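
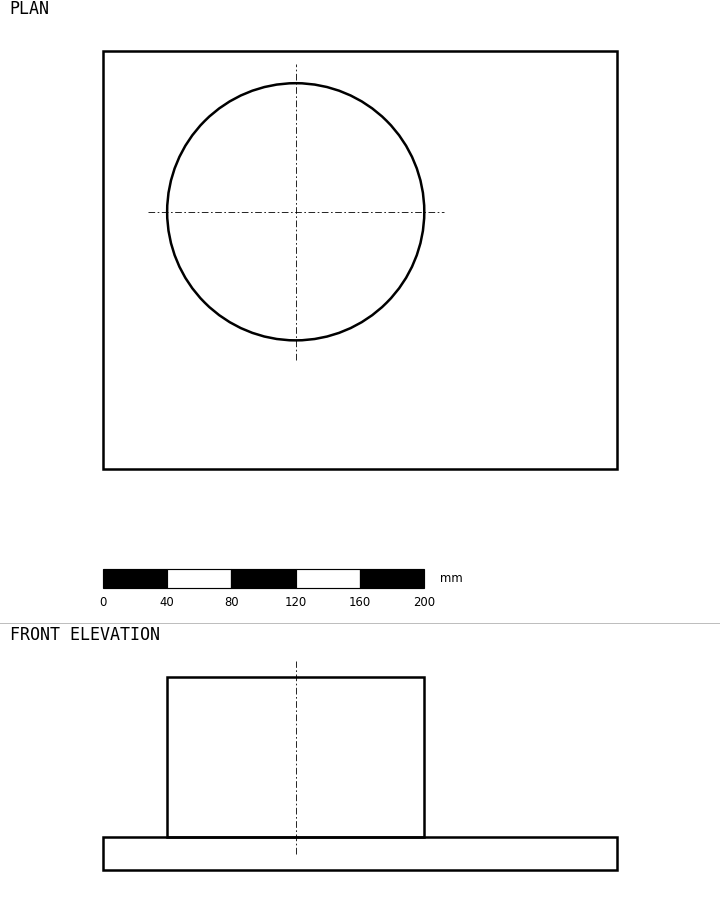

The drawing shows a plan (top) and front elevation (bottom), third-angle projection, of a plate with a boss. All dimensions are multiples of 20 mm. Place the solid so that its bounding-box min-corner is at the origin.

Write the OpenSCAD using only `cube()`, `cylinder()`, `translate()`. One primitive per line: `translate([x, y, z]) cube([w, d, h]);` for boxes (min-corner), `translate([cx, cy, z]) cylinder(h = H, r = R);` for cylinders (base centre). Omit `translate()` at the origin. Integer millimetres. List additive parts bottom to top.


cube([320, 260, 20]);
translate([120, 160, 20]) cylinder(h = 100, r = 80);


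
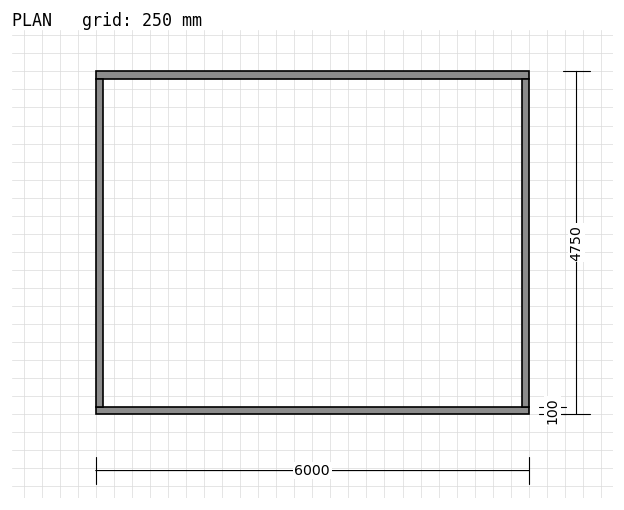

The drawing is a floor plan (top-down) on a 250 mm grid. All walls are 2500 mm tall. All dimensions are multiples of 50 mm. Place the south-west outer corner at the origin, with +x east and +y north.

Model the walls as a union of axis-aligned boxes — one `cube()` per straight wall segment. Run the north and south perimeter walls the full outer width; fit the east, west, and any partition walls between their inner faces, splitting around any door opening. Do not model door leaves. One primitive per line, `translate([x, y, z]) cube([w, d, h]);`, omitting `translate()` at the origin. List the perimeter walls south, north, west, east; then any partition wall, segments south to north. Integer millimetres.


cube([6000, 100, 2500]);
translate([0, 4650, 0]) cube([6000, 100, 2500]);
translate([0, 100, 0]) cube([100, 4550, 2500]);
translate([5900, 100, 0]) cube([100, 4550, 2500]);


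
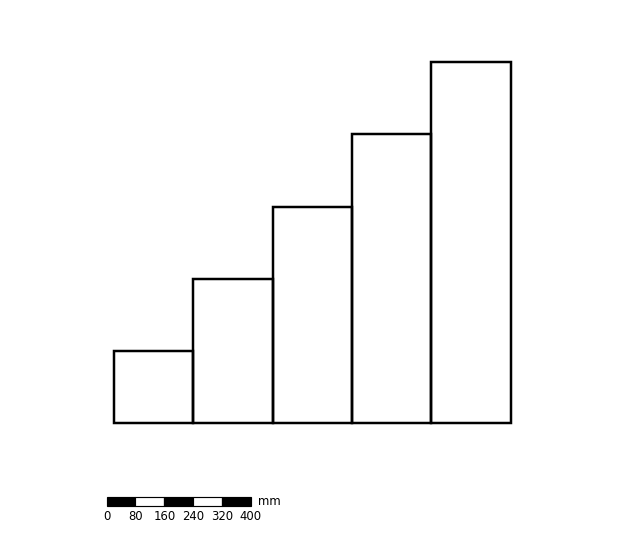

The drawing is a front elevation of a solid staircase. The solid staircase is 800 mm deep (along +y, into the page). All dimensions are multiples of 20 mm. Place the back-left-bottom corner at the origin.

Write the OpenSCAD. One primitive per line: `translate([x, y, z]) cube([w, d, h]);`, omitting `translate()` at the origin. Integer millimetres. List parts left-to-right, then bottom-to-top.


cube([220, 800, 200]);
translate([220, 0, 0]) cube([220, 800, 400]);
translate([440, 0, 0]) cube([220, 800, 600]);
translate([660, 0, 0]) cube([220, 800, 800]);
translate([880, 0, 0]) cube([220, 800, 1000]);


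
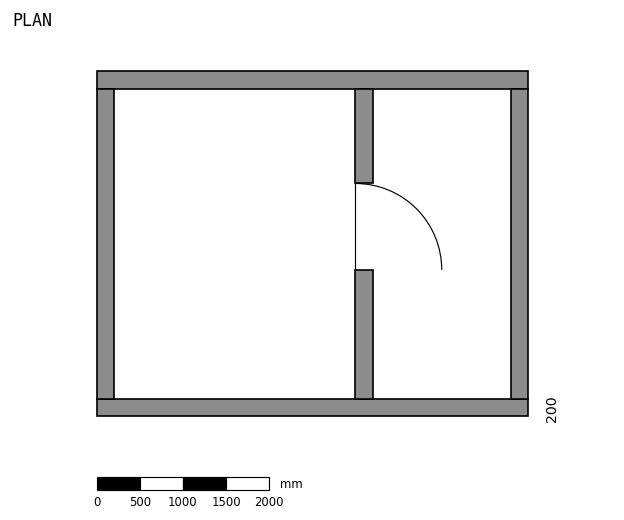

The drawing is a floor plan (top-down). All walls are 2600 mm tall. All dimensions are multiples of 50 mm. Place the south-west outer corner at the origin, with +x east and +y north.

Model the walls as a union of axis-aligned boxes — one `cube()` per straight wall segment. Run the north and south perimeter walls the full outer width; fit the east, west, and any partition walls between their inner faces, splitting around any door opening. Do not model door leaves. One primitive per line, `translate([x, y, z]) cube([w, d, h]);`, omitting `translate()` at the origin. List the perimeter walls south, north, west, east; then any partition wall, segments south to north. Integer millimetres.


cube([5000, 200, 2600]);
translate([0, 3800, 0]) cube([5000, 200, 2600]);
translate([0, 200, 0]) cube([200, 3600, 2600]);
translate([4800, 200, 0]) cube([200, 3600, 2600]);
translate([3000, 200, 0]) cube([200, 1500, 2600]);
translate([3000, 2700, 0]) cube([200, 1100, 2600]);


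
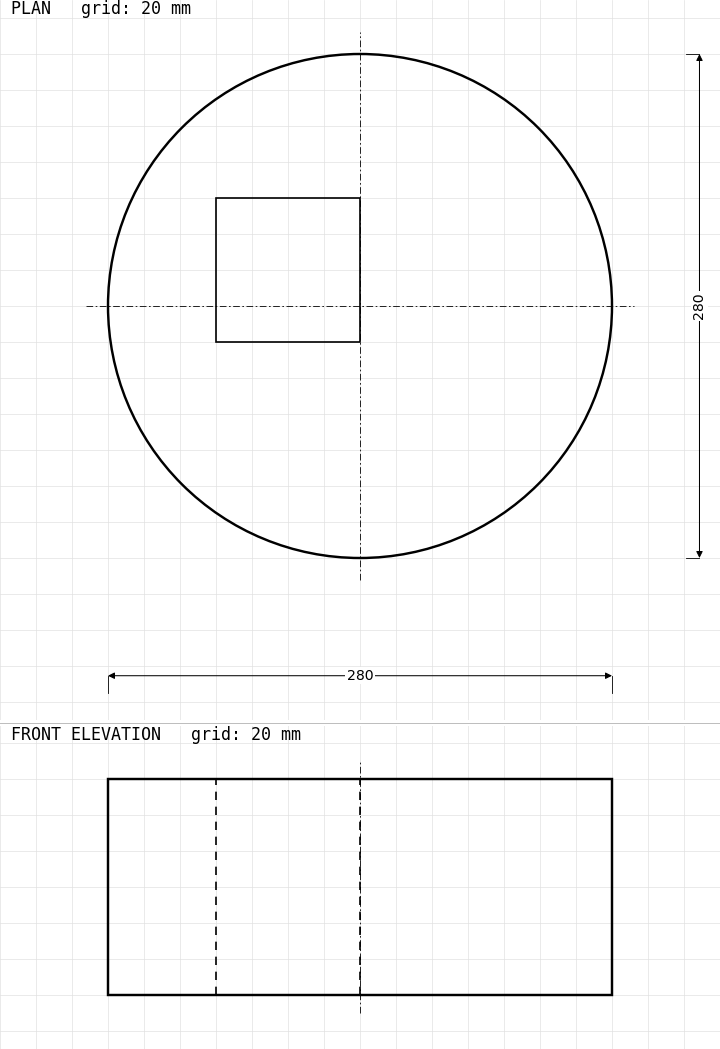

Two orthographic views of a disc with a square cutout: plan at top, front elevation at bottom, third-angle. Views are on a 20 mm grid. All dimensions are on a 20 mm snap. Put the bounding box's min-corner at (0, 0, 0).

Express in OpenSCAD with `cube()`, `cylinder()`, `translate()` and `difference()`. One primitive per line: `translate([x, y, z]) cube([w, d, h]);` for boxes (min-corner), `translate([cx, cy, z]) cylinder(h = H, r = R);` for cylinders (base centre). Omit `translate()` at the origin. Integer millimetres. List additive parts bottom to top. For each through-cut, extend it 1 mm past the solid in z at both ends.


difference() {
  translate([140, 140, 0]) cylinder(h = 120, r = 140);
  translate([60, 120, -1]) cube([80, 80, 122]);
}


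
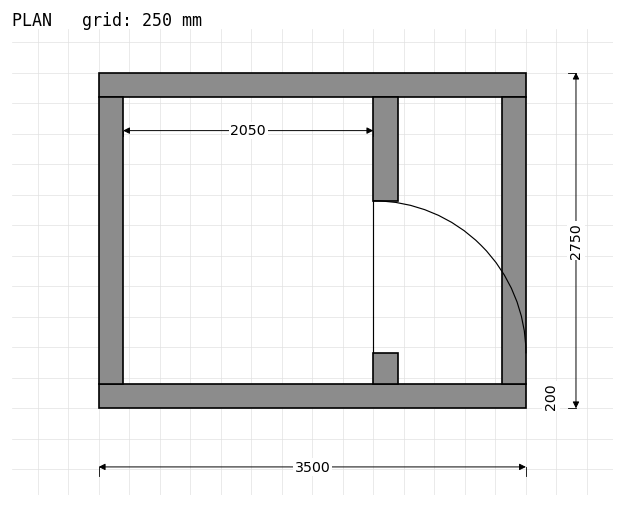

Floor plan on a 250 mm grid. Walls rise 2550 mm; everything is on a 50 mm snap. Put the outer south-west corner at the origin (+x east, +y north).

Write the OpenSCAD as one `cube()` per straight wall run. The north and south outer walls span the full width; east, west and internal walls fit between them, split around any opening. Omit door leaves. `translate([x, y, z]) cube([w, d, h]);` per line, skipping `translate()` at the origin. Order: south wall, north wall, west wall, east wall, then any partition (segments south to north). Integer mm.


cube([3500, 200, 2550]);
translate([0, 2550, 0]) cube([3500, 200, 2550]);
translate([0, 200, 0]) cube([200, 2350, 2550]);
translate([3300, 200, 0]) cube([200, 2350, 2550]);
translate([2250, 200, 0]) cube([200, 250, 2550]);
translate([2250, 1700, 0]) cube([200, 850, 2550]);


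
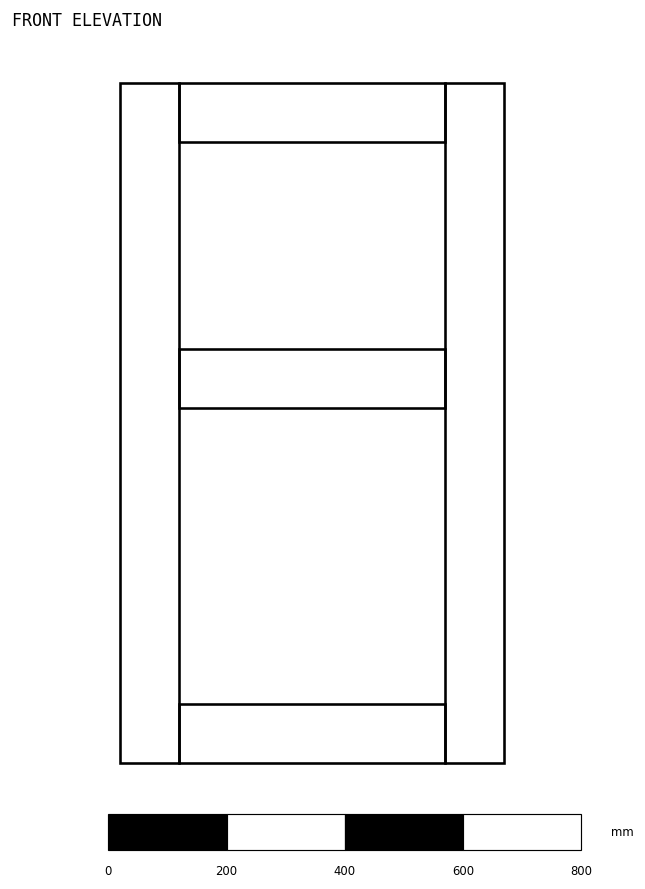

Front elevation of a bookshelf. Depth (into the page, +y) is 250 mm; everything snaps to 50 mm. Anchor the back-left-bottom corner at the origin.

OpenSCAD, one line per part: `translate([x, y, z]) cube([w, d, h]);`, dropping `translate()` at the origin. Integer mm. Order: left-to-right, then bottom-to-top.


cube([100, 250, 1150]);
translate([100, 0, 0]) cube([450, 250, 100]);
translate([100, 0, 600]) cube([450, 250, 100]);
translate([100, 0, 1050]) cube([450, 250, 100]);
translate([550, 0, 0]) cube([100, 250, 1150]);


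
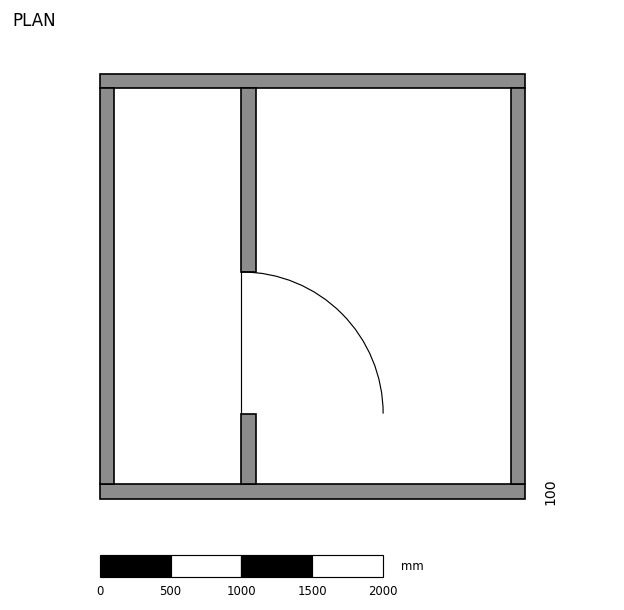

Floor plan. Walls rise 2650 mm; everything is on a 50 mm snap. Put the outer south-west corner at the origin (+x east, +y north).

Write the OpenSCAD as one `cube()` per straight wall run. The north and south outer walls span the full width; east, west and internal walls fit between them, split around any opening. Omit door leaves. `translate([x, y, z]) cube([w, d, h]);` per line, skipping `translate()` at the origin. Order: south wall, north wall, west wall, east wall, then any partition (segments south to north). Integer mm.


cube([3000, 100, 2650]);
translate([0, 2900, 0]) cube([3000, 100, 2650]);
translate([0, 100, 0]) cube([100, 2800, 2650]);
translate([2900, 100, 0]) cube([100, 2800, 2650]);
translate([1000, 100, 0]) cube([100, 500, 2650]);
translate([1000, 1600, 0]) cube([100, 1300, 2650]);


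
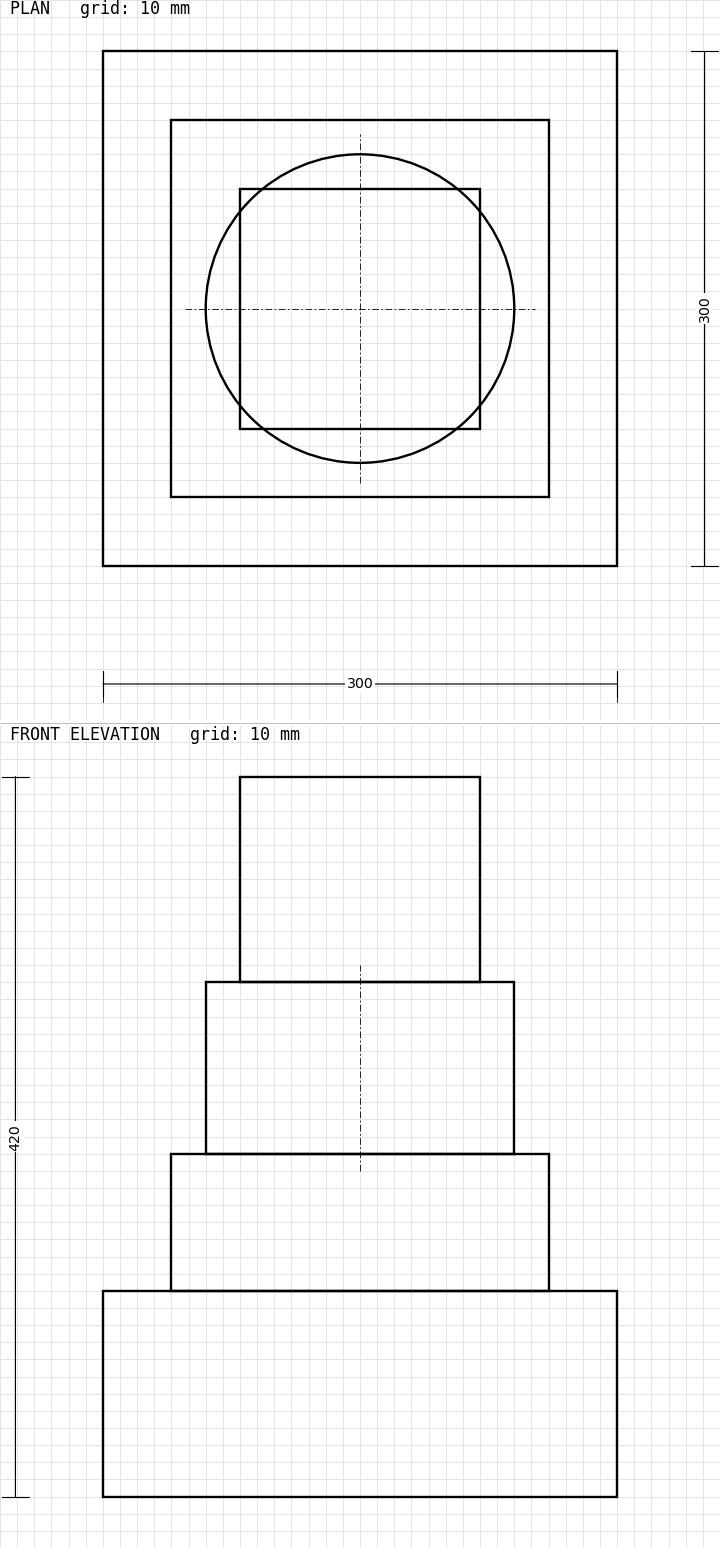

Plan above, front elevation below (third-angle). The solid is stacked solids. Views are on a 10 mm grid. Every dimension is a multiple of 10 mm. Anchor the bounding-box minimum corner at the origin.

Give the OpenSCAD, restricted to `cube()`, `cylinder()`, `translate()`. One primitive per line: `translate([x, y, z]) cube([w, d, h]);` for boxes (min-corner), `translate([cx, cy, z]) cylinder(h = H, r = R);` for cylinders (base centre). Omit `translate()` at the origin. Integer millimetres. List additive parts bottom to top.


cube([300, 300, 120]);
translate([40, 40, 120]) cube([220, 220, 80]);
translate([150, 150, 200]) cylinder(h = 100, r = 90);
translate([80, 80, 300]) cube([140, 140, 120]);


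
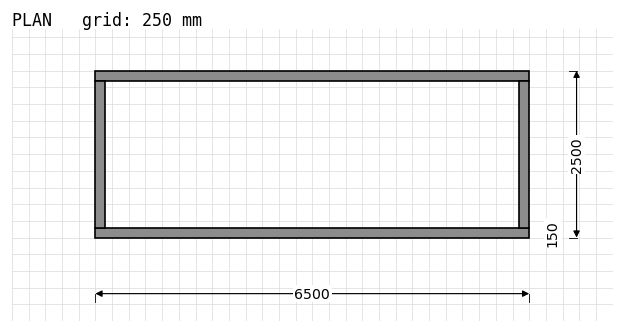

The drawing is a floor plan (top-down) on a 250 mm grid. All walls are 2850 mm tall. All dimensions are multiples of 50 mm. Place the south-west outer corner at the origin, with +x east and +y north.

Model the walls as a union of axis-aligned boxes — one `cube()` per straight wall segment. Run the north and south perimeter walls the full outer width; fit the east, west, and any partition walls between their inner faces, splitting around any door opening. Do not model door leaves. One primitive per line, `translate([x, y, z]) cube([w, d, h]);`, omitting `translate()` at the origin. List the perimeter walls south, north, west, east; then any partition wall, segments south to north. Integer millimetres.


cube([6500, 150, 2850]);
translate([0, 2350, 0]) cube([6500, 150, 2850]);
translate([0, 150, 0]) cube([150, 2200, 2850]);
translate([6350, 150, 0]) cube([150, 2200, 2850]);


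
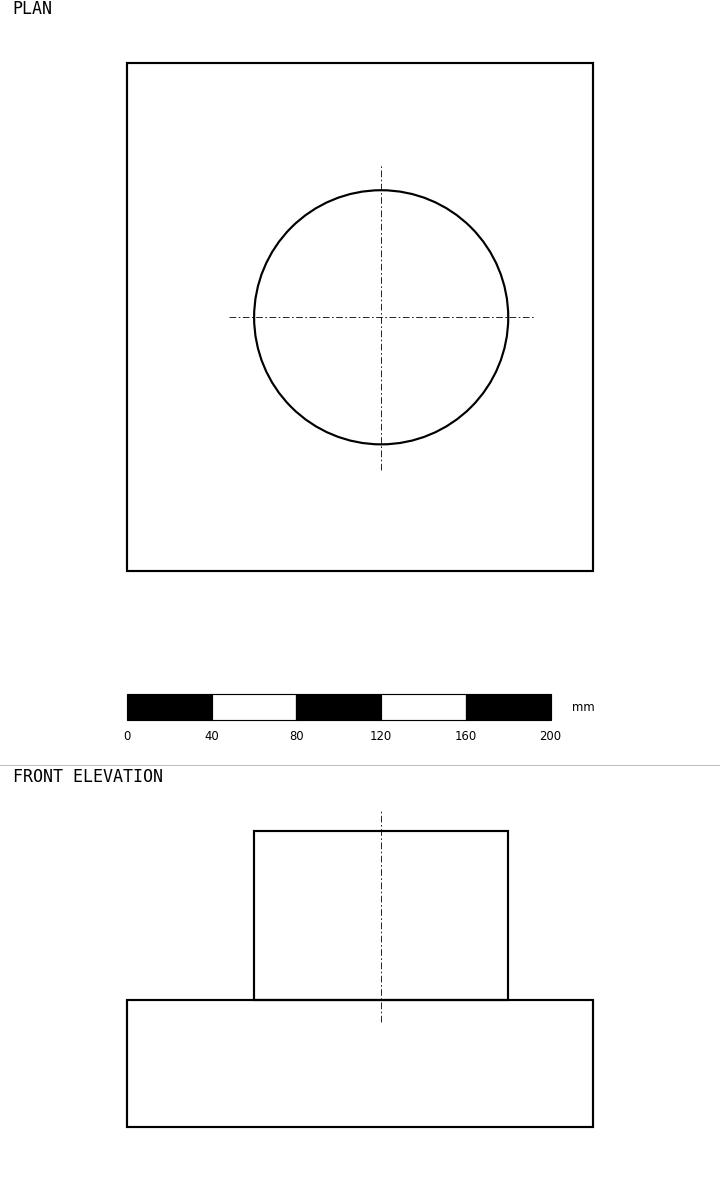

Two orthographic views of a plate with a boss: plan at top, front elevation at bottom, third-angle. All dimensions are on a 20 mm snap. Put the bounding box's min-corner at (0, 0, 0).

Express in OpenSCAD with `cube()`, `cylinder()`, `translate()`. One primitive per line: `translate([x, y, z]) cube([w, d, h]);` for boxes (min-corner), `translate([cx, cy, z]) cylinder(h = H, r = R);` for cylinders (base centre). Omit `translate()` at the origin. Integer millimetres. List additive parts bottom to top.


cube([220, 240, 60]);
translate([120, 120, 60]) cylinder(h = 80, r = 60);


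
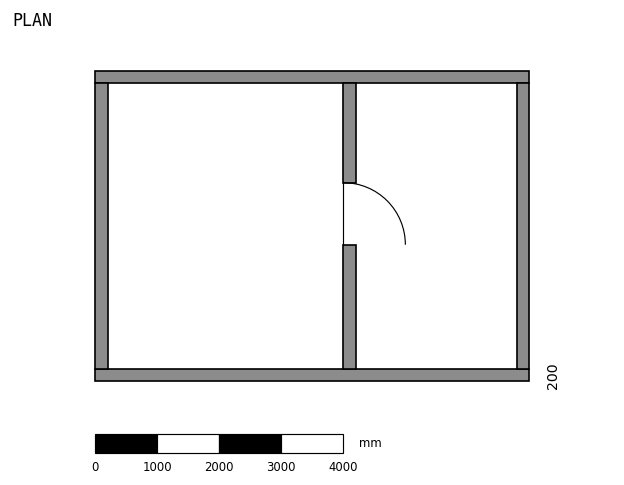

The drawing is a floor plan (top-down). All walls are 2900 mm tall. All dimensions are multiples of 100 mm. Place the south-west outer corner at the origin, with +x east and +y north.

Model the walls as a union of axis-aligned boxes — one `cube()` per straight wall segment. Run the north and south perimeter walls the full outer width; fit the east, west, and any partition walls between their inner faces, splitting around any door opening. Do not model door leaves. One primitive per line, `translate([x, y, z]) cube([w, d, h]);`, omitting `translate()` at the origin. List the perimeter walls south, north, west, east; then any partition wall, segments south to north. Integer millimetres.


cube([7000, 200, 2900]);
translate([0, 4800, 0]) cube([7000, 200, 2900]);
translate([0, 200, 0]) cube([200, 4600, 2900]);
translate([6800, 200, 0]) cube([200, 4600, 2900]);
translate([4000, 200, 0]) cube([200, 2000, 2900]);
translate([4000, 3200, 0]) cube([200, 1600, 2900]);


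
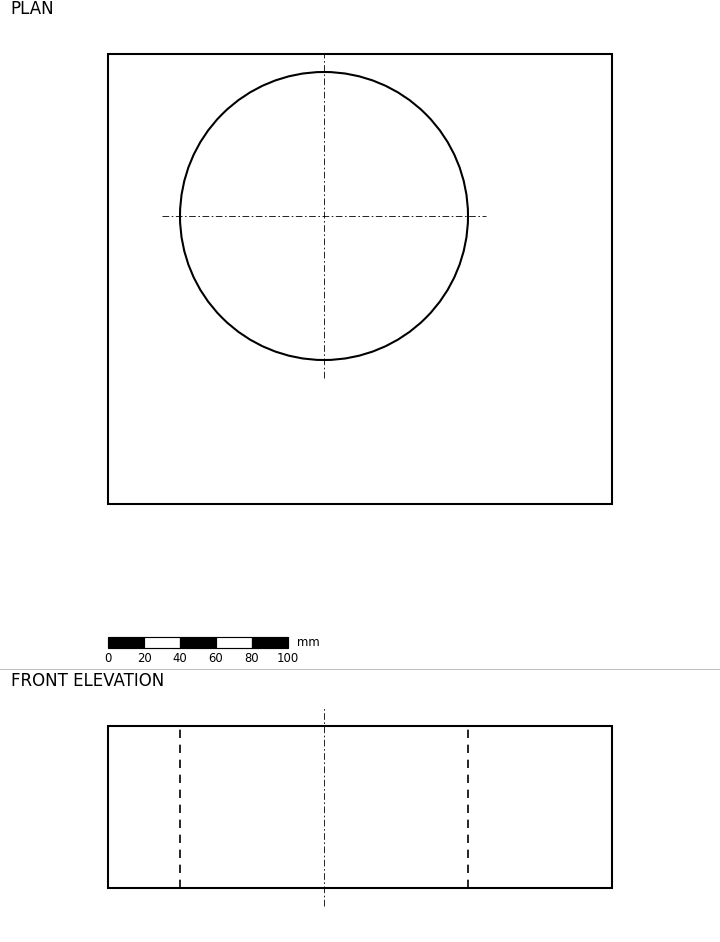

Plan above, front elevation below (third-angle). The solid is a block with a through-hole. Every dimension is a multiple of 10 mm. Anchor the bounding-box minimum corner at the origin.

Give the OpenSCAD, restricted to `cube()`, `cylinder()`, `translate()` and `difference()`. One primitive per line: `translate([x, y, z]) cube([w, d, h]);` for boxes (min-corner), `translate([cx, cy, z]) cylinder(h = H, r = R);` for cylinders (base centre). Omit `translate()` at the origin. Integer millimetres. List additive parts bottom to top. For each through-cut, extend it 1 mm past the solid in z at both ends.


difference() {
  cube([280, 250, 90]);
  translate([120, 160, -1]) cylinder(h = 92, r = 80);
}


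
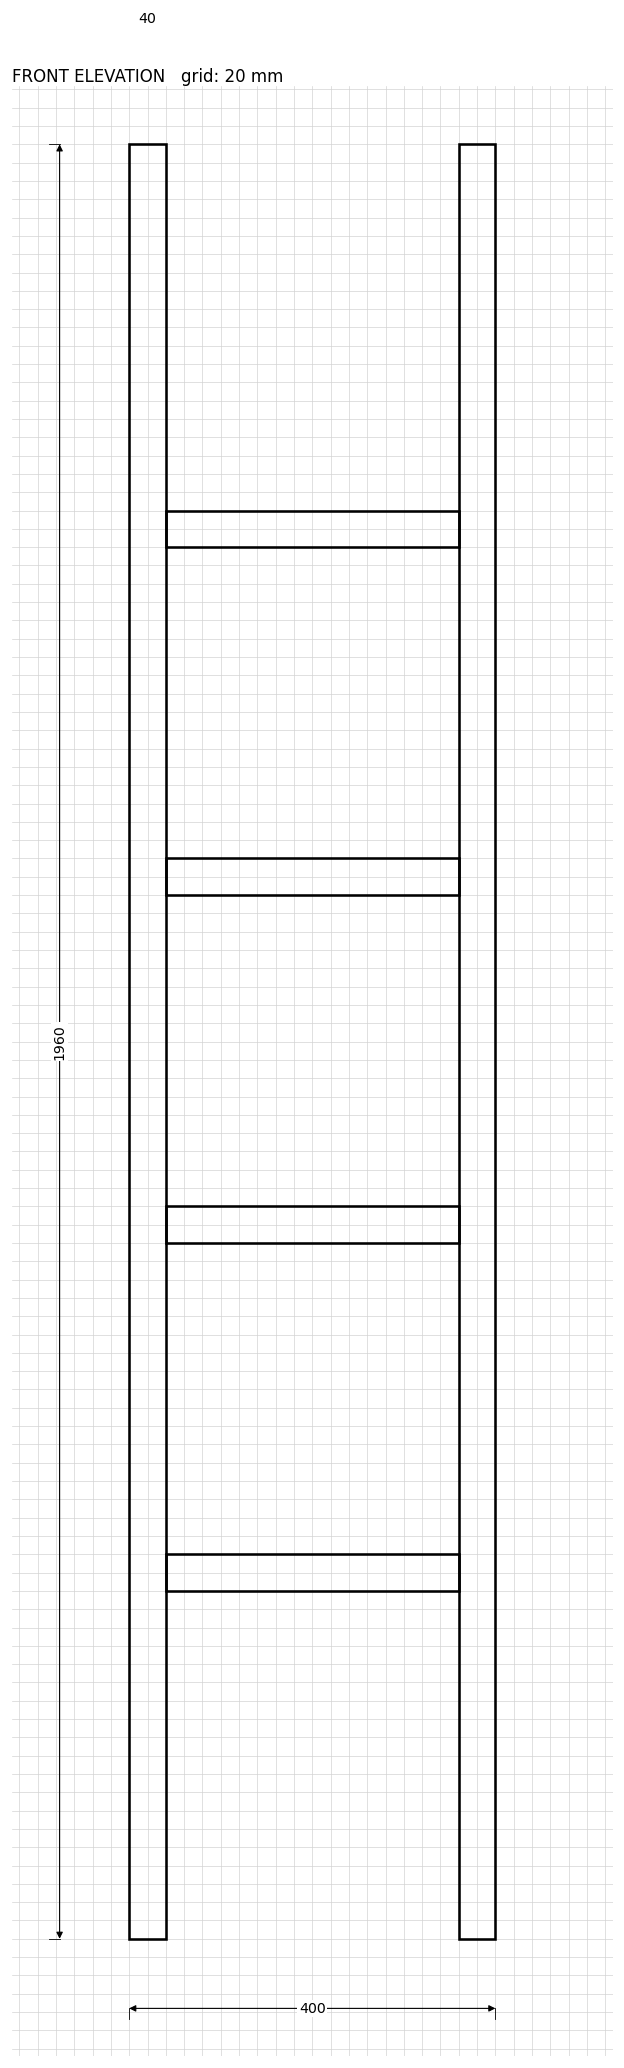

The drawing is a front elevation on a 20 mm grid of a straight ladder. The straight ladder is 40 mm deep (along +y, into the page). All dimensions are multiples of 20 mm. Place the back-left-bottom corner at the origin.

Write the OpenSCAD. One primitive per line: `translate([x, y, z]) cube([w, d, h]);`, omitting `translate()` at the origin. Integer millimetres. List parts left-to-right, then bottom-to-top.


cube([40, 40, 1960]);
translate([40, 0, 380]) cube([320, 40, 40]);
translate([40, 0, 760]) cube([320, 40, 40]);
translate([40, 0, 1140]) cube([320, 40, 40]);
translate([40, 0, 1520]) cube([320, 40, 40]);
translate([360, 0, 0]) cube([40, 40, 1960]);


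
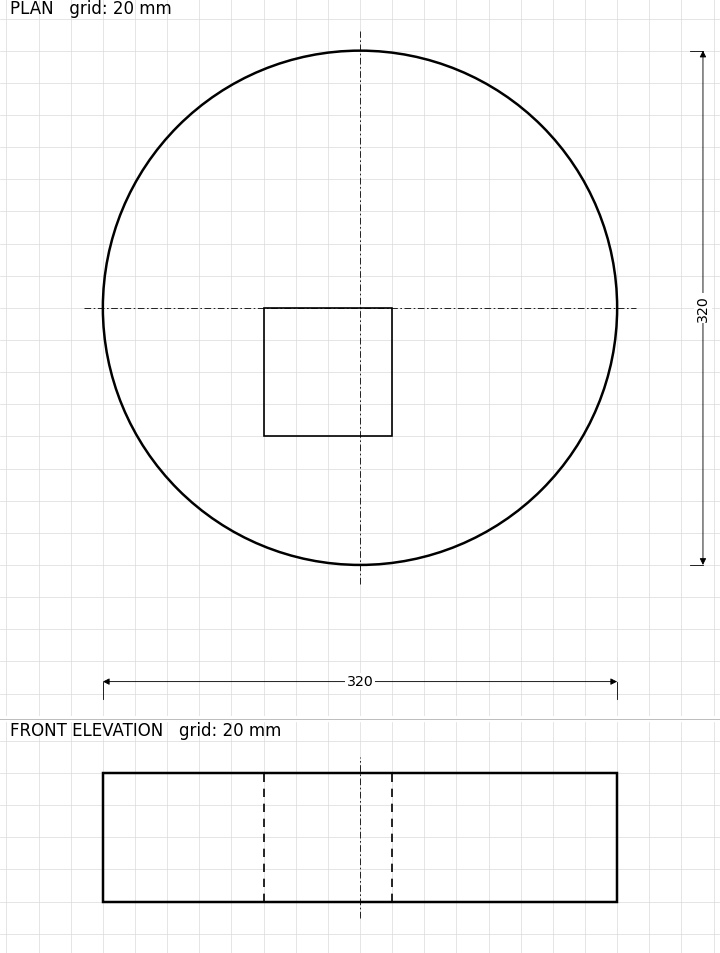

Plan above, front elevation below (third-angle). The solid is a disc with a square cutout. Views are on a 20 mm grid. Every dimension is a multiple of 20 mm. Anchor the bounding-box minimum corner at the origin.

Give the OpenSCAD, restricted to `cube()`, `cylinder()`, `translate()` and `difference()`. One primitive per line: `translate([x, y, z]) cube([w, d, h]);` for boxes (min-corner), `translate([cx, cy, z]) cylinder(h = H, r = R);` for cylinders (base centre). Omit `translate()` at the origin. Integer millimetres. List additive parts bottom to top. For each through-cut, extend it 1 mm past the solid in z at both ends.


difference() {
  translate([160, 160, 0]) cylinder(h = 80, r = 160);
  translate([100, 80, -1]) cube([80, 80, 82]);
}


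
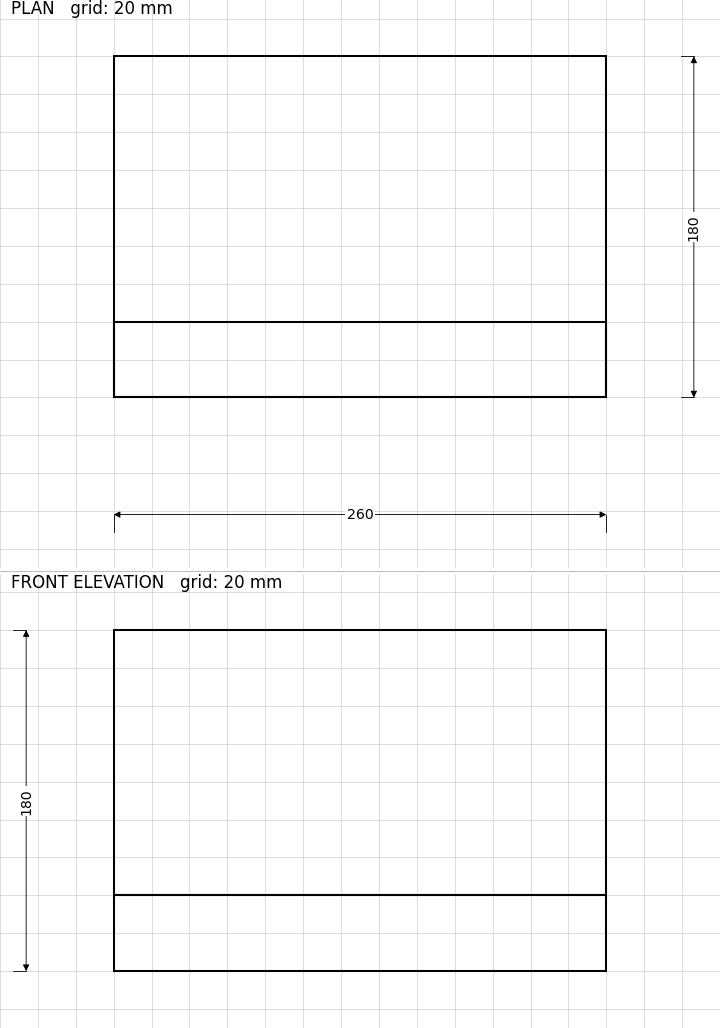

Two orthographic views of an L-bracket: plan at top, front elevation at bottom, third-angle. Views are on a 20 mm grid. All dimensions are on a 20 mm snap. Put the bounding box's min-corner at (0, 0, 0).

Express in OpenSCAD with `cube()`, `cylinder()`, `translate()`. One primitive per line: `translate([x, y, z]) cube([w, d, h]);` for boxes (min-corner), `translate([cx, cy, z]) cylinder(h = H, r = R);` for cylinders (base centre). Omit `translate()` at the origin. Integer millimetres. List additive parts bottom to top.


cube([260, 180, 40]);
translate([0, 0, 40]) cube([260, 40, 140]);


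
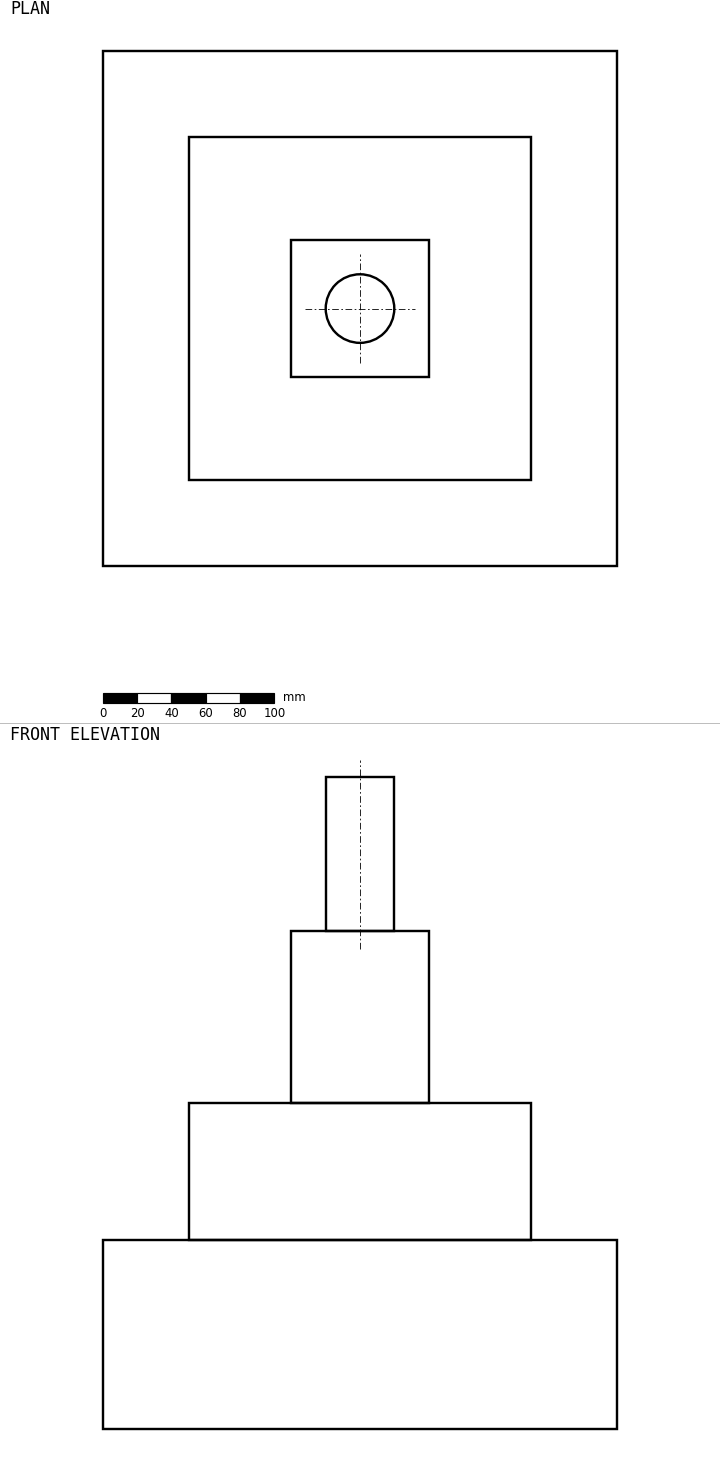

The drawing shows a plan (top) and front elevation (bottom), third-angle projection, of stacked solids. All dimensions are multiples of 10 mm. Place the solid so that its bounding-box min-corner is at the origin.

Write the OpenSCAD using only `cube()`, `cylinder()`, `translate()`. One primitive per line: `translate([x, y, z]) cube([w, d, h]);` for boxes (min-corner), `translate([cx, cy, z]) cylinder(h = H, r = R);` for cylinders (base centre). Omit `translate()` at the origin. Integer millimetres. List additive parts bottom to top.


cube([300, 300, 110]);
translate([50, 50, 110]) cube([200, 200, 80]);
translate([110, 110, 190]) cube([80, 80, 100]);
translate([150, 150, 290]) cylinder(h = 90, r = 20);


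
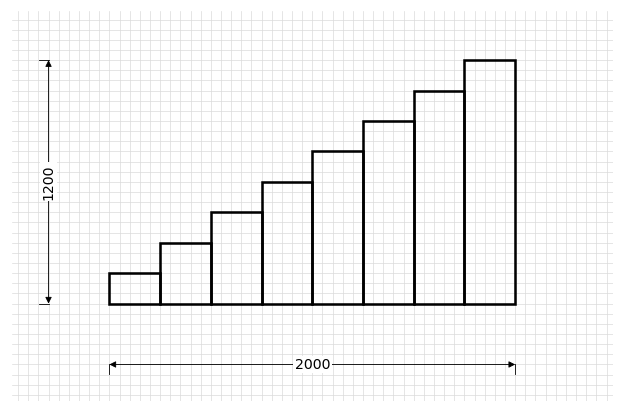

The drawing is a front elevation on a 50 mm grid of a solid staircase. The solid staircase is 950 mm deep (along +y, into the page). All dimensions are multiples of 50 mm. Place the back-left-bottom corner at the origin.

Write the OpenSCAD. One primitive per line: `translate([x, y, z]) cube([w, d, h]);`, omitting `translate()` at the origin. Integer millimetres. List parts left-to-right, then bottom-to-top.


cube([250, 950, 150]);
translate([250, 0, 0]) cube([250, 950, 300]);
translate([500, 0, 0]) cube([250, 950, 450]);
translate([750, 0, 0]) cube([250, 950, 600]);
translate([1000, 0, 0]) cube([250, 950, 750]);
translate([1250, 0, 0]) cube([250, 950, 900]);
translate([1500, 0, 0]) cube([250, 950, 1050]);
translate([1750, 0, 0]) cube([250, 950, 1200]);


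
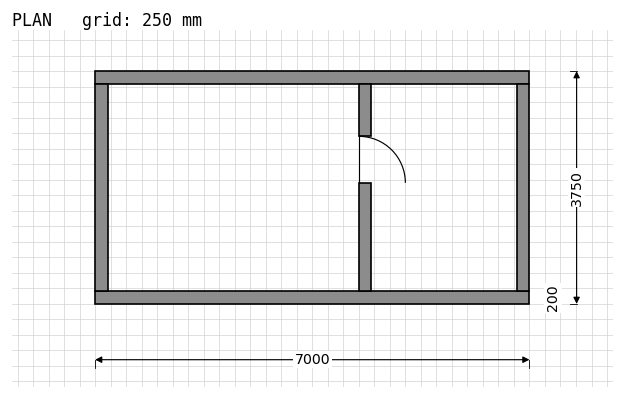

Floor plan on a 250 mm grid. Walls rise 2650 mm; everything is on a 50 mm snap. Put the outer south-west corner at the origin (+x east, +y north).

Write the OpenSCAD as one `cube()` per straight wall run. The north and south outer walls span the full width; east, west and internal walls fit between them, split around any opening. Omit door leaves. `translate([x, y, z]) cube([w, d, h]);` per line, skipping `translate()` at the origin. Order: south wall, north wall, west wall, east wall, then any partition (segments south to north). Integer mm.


cube([7000, 200, 2650]);
translate([0, 3550, 0]) cube([7000, 200, 2650]);
translate([0, 200, 0]) cube([200, 3350, 2650]);
translate([6800, 200, 0]) cube([200, 3350, 2650]);
translate([4250, 200, 0]) cube([200, 1750, 2650]);
translate([4250, 2700, 0]) cube([200, 850, 2650]);


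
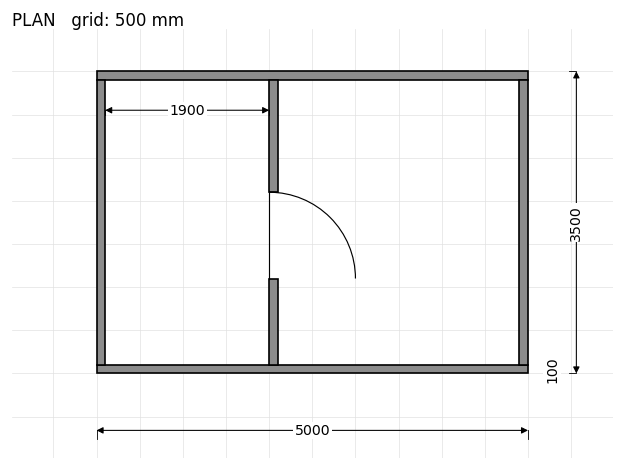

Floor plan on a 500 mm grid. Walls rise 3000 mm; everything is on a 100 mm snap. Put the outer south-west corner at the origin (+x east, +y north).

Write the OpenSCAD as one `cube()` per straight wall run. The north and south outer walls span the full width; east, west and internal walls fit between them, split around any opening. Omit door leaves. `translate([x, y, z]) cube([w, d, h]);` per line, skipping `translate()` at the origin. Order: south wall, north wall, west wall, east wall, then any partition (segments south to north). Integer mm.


cube([5000, 100, 3000]);
translate([0, 3400, 0]) cube([5000, 100, 3000]);
translate([0, 100, 0]) cube([100, 3300, 3000]);
translate([4900, 100, 0]) cube([100, 3300, 3000]);
translate([2000, 100, 0]) cube([100, 1000, 3000]);
translate([2000, 2100, 0]) cube([100, 1300, 3000]);


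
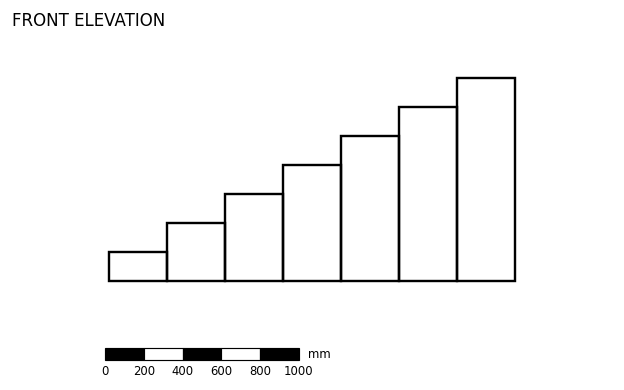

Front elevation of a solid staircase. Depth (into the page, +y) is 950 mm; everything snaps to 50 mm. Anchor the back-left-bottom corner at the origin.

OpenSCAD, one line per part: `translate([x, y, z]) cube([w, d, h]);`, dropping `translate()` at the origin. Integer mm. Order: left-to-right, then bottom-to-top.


cube([300, 950, 150]);
translate([300, 0, 0]) cube([300, 950, 300]);
translate([600, 0, 0]) cube([300, 950, 450]);
translate([900, 0, 0]) cube([300, 950, 600]);
translate([1200, 0, 0]) cube([300, 950, 750]);
translate([1500, 0, 0]) cube([300, 950, 900]);
translate([1800, 0, 0]) cube([300, 950, 1050]);


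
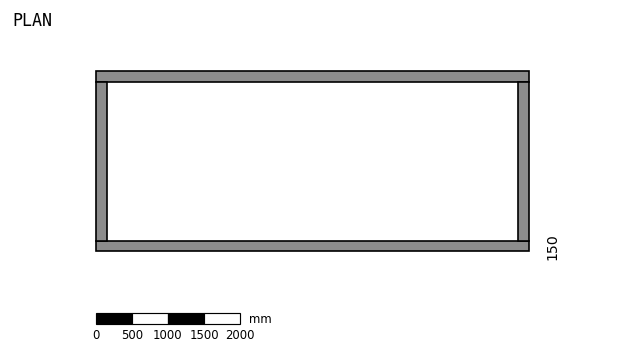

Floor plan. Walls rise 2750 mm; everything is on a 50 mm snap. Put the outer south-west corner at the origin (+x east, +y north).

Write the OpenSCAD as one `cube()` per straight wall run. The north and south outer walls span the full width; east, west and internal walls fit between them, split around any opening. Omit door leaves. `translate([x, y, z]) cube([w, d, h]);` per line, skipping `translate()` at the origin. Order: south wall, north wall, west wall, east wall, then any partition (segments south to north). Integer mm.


cube([6000, 150, 2750]);
translate([0, 2350, 0]) cube([6000, 150, 2750]);
translate([0, 150, 0]) cube([150, 2200, 2750]);
translate([5850, 150, 0]) cube([150, 2200, 2750]);


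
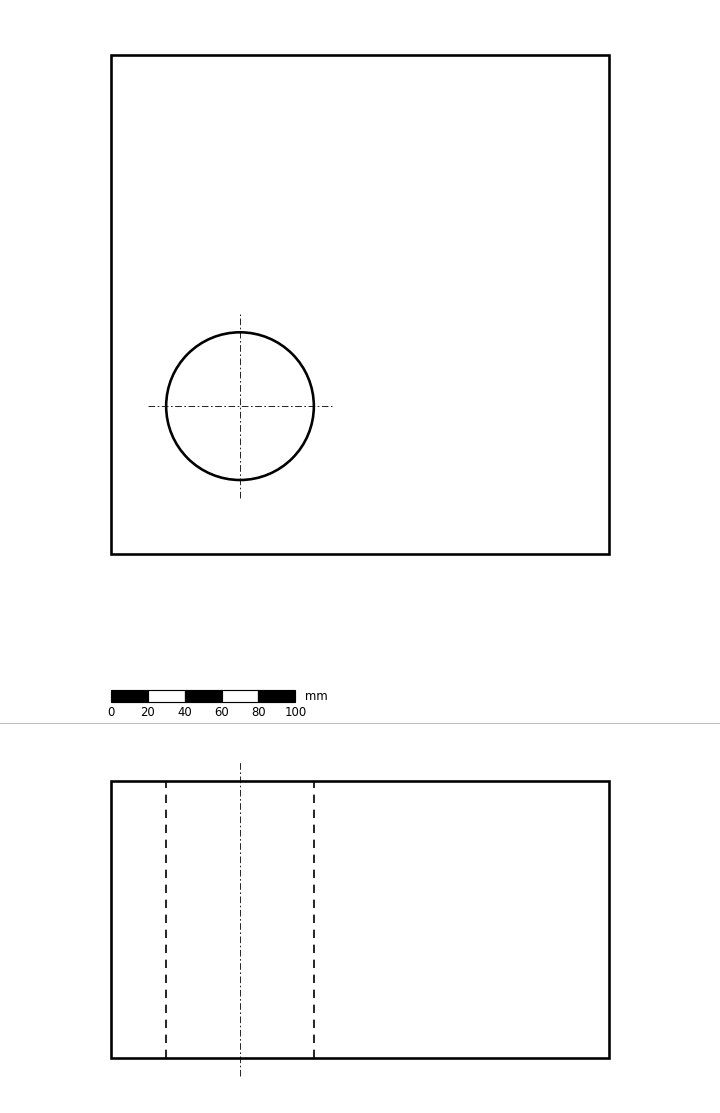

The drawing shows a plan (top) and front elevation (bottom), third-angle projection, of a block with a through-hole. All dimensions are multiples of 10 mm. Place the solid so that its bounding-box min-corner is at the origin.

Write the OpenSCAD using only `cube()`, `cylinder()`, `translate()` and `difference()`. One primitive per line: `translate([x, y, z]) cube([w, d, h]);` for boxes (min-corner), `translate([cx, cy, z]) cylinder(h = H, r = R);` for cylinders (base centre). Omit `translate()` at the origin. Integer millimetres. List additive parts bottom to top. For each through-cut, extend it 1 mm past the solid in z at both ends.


difference() {
  cube([270, 270, 150]);
  translate([70, 80, -1]) cylinder(h = 152, r = 40);
}


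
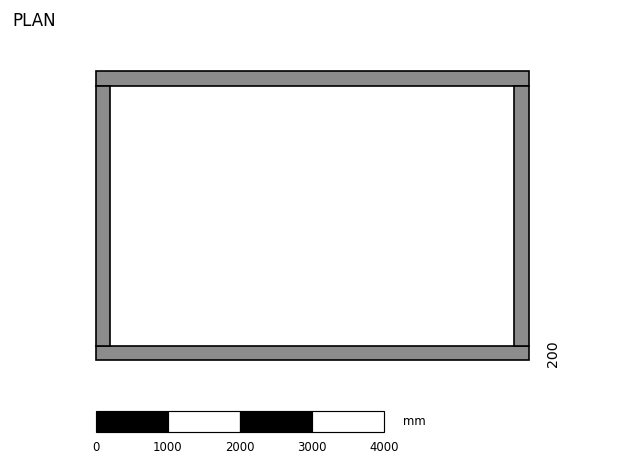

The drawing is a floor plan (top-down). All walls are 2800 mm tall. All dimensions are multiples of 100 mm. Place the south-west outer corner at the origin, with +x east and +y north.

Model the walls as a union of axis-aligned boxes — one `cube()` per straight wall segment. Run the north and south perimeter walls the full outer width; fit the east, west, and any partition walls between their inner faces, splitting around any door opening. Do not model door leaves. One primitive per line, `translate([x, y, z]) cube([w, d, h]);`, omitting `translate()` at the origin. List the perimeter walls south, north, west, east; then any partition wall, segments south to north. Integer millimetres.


cube([6000, 200, 2800]);
translate([0, 3800, 0]) cube([6000, 200, 2800]);
translate([0, 200, 0]) cube([200, 3600, 2800]);
translate([5800, 200, 0]) cube([200, 3600, 2800]);


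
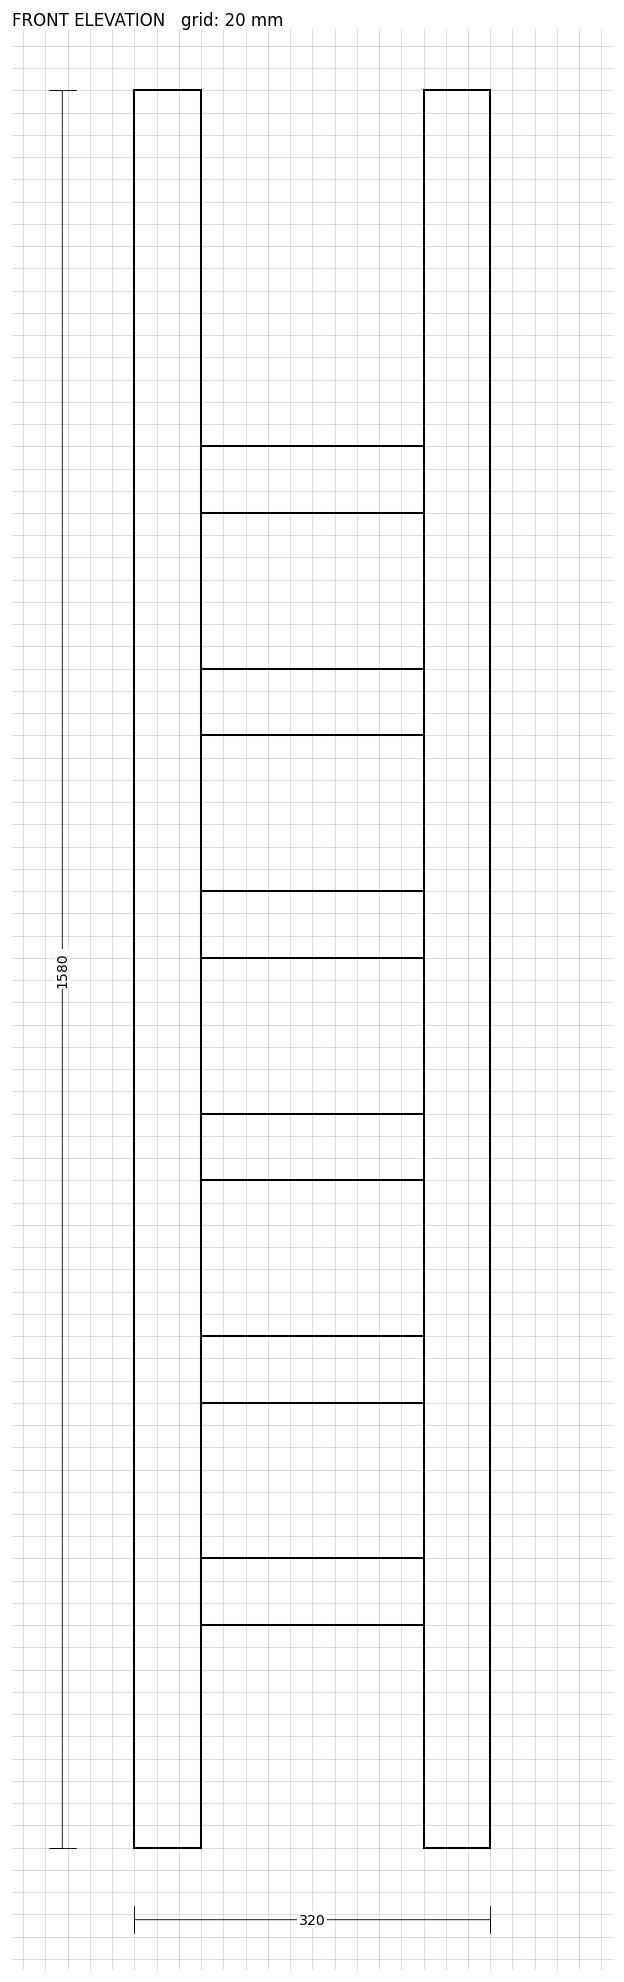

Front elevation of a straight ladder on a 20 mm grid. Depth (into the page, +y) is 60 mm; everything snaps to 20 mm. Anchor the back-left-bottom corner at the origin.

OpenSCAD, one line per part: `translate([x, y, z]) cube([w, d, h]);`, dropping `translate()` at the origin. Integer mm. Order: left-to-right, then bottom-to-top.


cube([60, 60, 1580]);
translate([60, 0, 200]) cube([200, 60, 60]);
translate([60, 0, 400]) cube([200, 60, 60]);
translate([60, 0, 600]) cube([200, 60, 60]);
translate([60, 0, 800]) cube([200, 60, 60]);
translate([60, 0, 1000]) cube([200, 60, 60]);
translate([60, 0, 1200]) cube([200, 60, 60]);
translate([260, 0, 0]) cube([60, 60, 1580]);


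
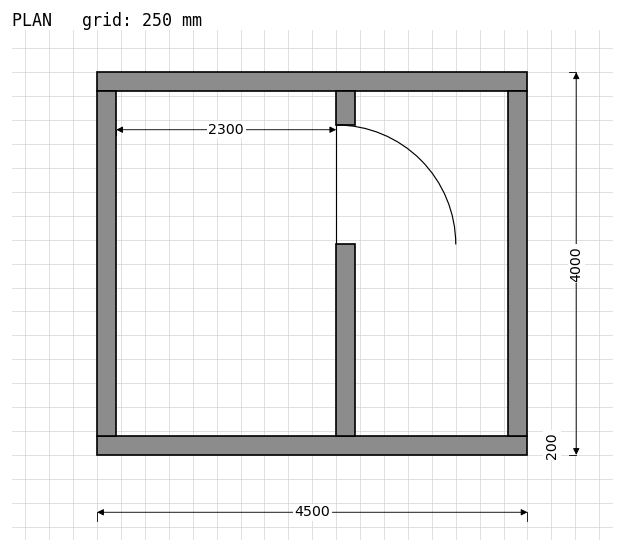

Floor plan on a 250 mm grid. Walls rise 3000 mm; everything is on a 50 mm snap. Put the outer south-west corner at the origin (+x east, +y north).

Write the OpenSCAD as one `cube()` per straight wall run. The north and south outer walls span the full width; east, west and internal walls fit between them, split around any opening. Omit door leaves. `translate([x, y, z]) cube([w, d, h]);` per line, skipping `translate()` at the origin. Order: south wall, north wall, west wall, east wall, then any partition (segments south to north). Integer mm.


cube([4500, 200, 3000]);
translate([0, 3800, 0]) cube([4500, 200, 3000]);
translate([0, 200, 0]) cube([200, 3600, 3000]);
translate([4300, 200, 0]) cube([200, 3600, 3000]);
translate([2500, 200, 0]) cube([200, 2000, 3000]);
translate([2500, 3450, 0]) cube([200, 350, 3000]);


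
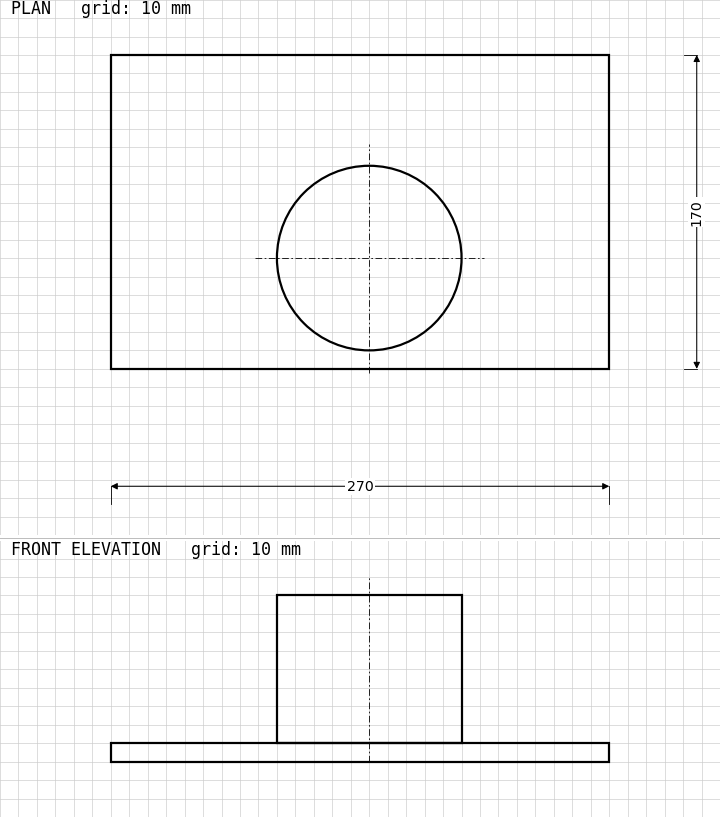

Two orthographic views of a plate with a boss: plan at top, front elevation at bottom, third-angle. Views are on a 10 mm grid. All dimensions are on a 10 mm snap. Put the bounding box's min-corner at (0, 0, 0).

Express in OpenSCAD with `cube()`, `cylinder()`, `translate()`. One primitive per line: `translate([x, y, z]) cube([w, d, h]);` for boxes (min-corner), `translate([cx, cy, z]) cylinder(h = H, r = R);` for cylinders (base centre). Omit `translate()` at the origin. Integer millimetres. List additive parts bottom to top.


cube([270, 170, 10]);
translate([140, 60, 10]) cylinder(h = 80, r = 50);


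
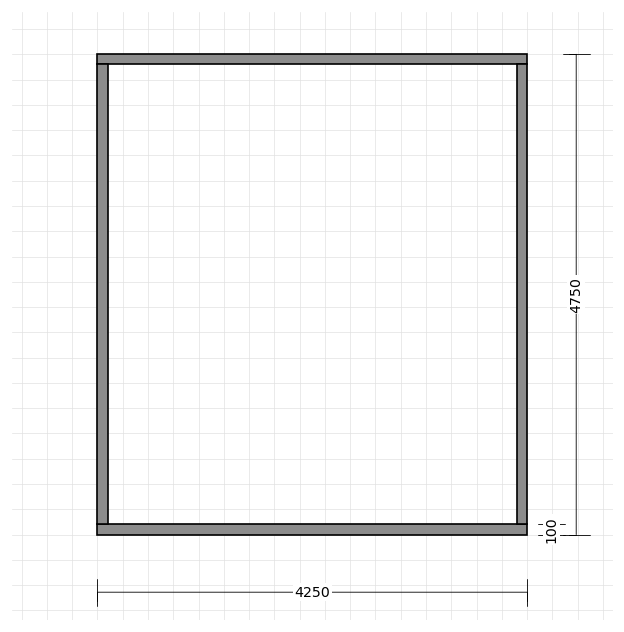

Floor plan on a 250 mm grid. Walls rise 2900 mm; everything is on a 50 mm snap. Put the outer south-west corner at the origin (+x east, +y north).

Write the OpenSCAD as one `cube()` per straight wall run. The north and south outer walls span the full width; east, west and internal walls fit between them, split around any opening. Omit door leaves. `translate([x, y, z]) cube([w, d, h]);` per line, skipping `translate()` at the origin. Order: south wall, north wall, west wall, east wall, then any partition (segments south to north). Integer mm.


cube([4250, 100, 2900]);
translate([0, 4650, 0]) cube([4250, 100, 2900]);
translate([0, 100, 0]) cube([100, 4550, 2900]);
translate([4150, 100, 0]) cube([100, 4550, 2900]);


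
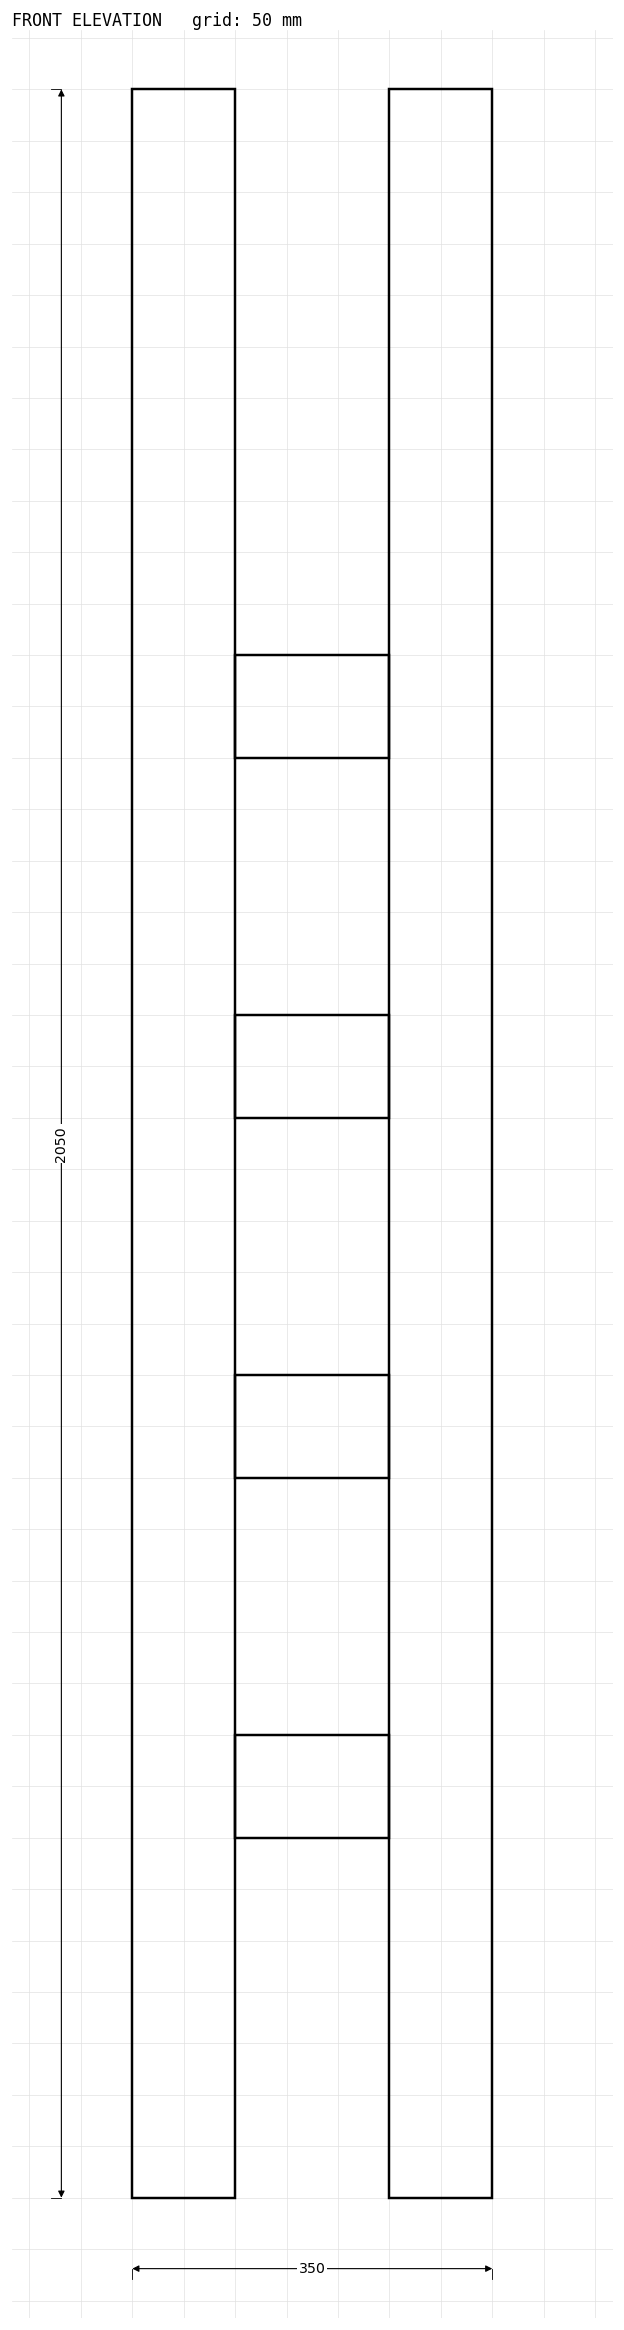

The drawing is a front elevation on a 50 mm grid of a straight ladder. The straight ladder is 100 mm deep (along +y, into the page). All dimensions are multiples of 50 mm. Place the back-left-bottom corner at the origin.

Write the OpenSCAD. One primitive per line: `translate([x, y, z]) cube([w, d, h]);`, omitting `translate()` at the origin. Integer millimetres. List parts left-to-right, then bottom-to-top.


cube([100, 100, 2050]);
translate([100, 0, 350]) cube([150, 100, 100]);
translate([100, 0, 700]) cube([150, 100, 100]);
translate([100, 0, 1050]) cube([150, 100, 100]);
translate([100, 0, 1400]) cube([150, 100, 100]);
translate([250, 0, 0]) cube([100, 100, 2050]);


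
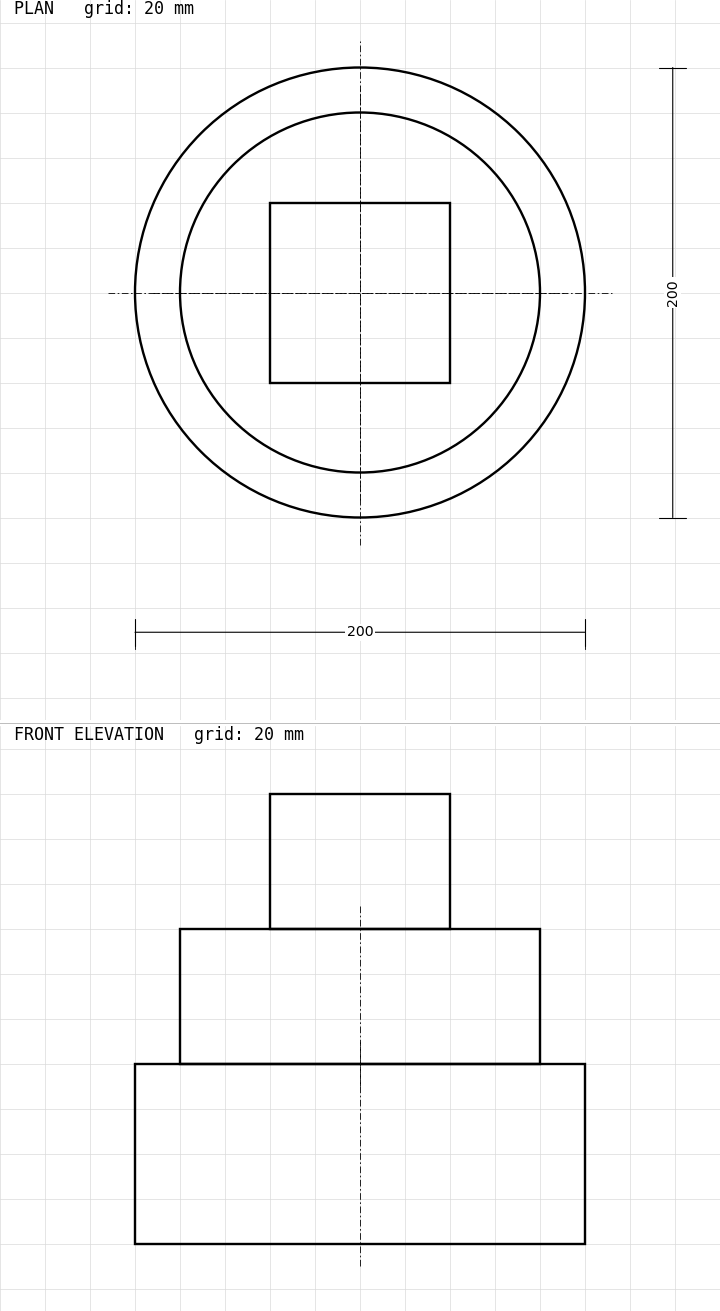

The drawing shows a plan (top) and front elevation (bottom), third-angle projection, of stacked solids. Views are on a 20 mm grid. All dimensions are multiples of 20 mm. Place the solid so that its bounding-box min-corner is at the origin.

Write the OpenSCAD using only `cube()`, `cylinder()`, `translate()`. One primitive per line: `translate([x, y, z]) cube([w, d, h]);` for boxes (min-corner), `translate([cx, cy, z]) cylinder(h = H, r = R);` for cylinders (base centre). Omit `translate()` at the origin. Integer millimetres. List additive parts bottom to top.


translate([100, 100, 0]) cylinder(h = 80, r = 100);
translate([100, 100, 80]) cylinder(h = 60, r = 80);
translate([60, 60, 140]) cube([80, 80, 60]);


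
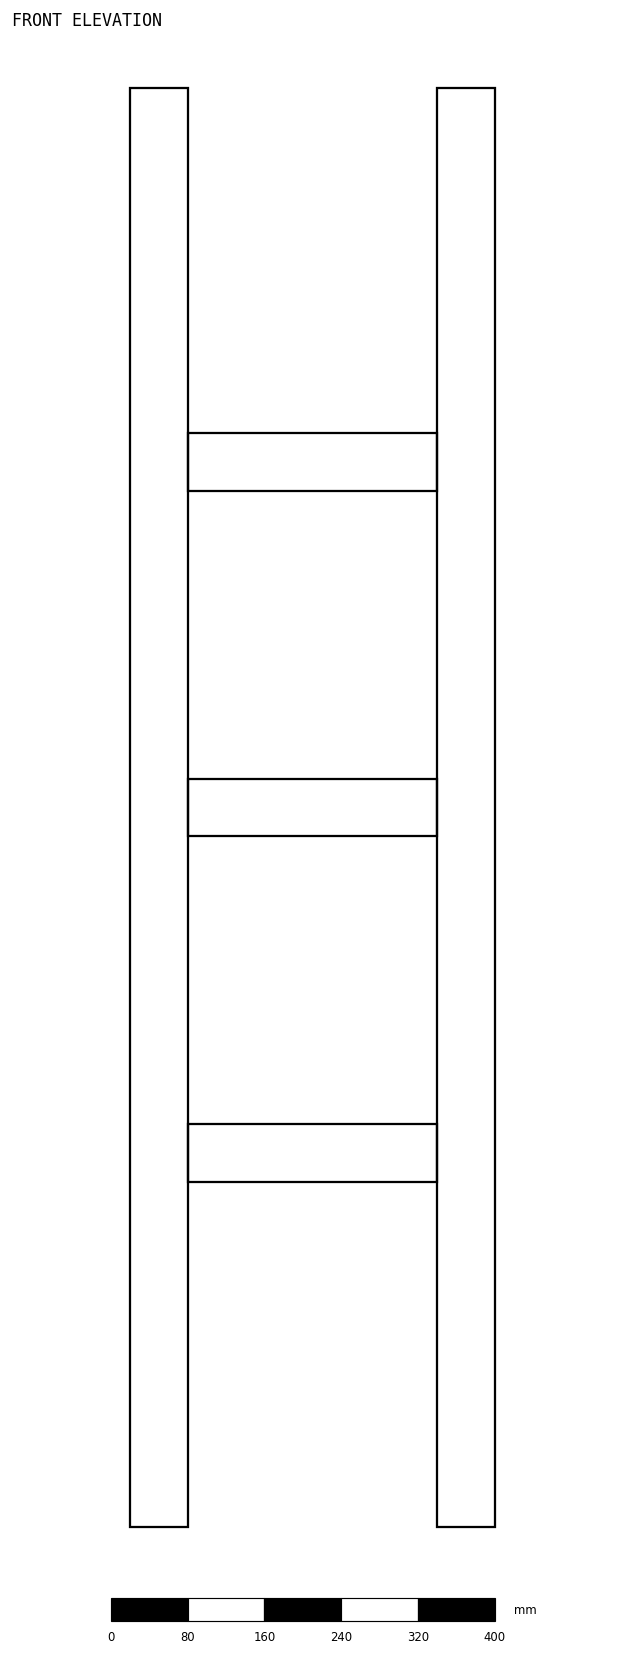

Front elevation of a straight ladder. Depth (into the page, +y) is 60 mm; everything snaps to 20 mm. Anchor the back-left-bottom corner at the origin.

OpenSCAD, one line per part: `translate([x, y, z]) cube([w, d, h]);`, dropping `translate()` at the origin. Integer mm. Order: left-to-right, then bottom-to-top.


cube([60, 60, 1500]);
translate([60, 0, 360]) cube([260, 60, 60]);
translate([60, 0, 720]) cube([260, 60, 60]);
translate([60, 0, 1080]) cube([260, 60, 60]);
translate([320, 0, 0]) cube([60, 60, 1500]);


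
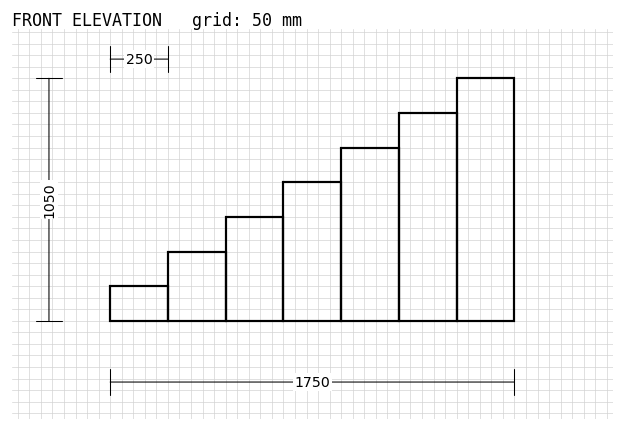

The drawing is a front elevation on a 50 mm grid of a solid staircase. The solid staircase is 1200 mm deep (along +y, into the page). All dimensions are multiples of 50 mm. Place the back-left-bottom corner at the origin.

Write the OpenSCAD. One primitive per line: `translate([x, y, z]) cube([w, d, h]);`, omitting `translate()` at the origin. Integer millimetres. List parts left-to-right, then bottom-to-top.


cube([250, 1200, 150]);
translate([250, 0, 0]) cube([250, 1200, 300]);
translate([500, 0, 0]) cube([250, 1200, 450]);
translate([750, 0, 0]) cube([250, 1200, 600]);
translate([1000, 0, 0]) cube([250, 1200, 750]);
translate([1250, 0, 0]) cube([250, 1200, 900]);
translate([1500, 0, 0]) cube([250, 1200, 1050]);


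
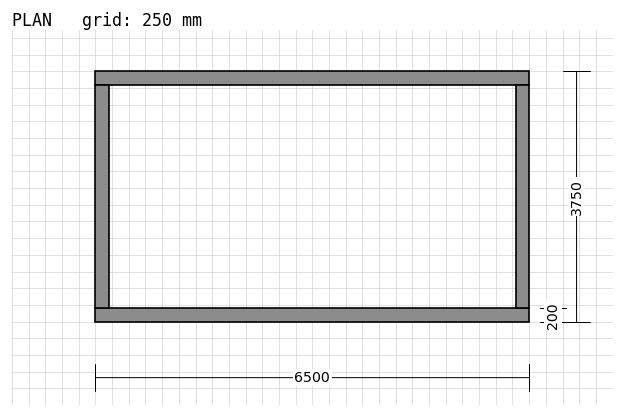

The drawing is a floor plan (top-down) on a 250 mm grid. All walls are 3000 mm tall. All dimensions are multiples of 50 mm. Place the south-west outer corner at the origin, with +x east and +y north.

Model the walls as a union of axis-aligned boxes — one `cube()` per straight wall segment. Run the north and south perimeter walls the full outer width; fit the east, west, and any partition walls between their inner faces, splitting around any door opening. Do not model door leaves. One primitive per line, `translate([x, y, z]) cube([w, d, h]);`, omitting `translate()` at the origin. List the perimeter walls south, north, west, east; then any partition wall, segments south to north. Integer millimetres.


cube([6500, 200, 3000]);
translate([0, 3550, 0]) cube([6500, 200, 3000]);
translate([0, 200, 0]) cube([200, 3350, 3000]);
translate([6300, 200, 0]) cube([200, 3350, 3000]);


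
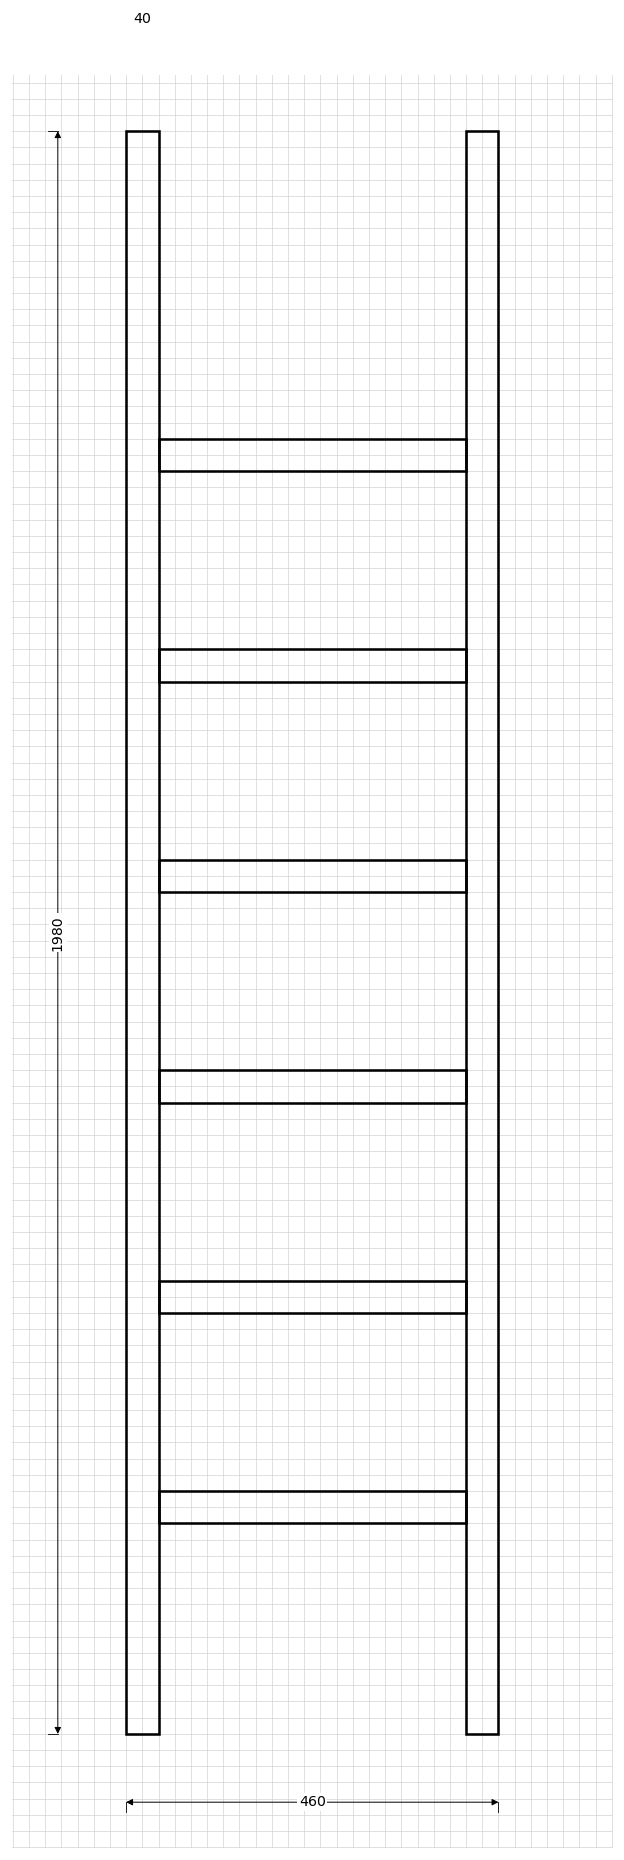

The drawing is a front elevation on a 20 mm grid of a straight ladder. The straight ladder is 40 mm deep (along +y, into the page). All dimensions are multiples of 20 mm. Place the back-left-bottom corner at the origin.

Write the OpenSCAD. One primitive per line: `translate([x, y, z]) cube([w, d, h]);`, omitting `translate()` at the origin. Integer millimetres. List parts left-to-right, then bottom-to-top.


cube([40, 40, 1980]);
translate([40, 0, 260]) cube([380, 40, 40]);
translate([40, 0, 520]) cube([380, 40, 40]);
translate([40, 0, 780]) cube([380, 40, 40]);
translate([40, 0, 1040]) cube([380, 40, 40]);
translate([40, 0, 1300]) cube([380, 40, 40]);
translate([40, 0, 1560]) cube([380, 40, 40]);
translate([420, 0, 0]) cube([40, 40, 1980]);


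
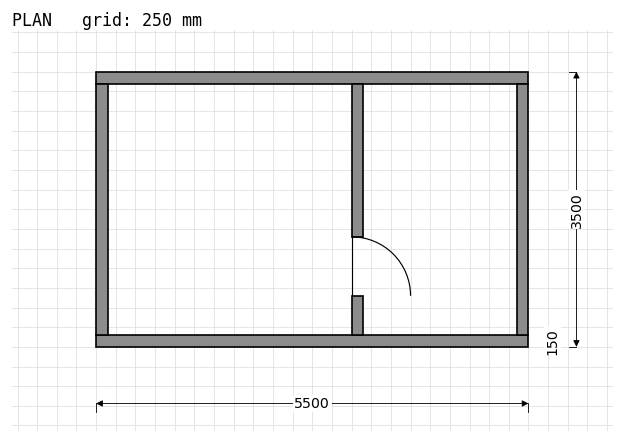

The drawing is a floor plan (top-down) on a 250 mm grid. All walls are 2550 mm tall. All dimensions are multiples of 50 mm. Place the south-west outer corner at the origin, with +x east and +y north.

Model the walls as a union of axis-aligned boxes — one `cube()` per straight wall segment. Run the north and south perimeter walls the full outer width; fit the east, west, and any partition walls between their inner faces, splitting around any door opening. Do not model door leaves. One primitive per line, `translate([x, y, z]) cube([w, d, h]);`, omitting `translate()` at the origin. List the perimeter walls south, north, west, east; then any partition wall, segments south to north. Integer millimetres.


cube([5500, 150, 2550]);
translate([0, 3350, 0]) cube([5500, 150, 2550]);
translate([0, 150, 0]) cube([150, 3200, 2550]);
translate([5350, 150, 0]) cube([150, 3200, 2550]);
translate([3250, 150, 0]) cube([150, 500, 2550]);
translate([3250, 1400, 0]) cube([150, 1950, 2550]);


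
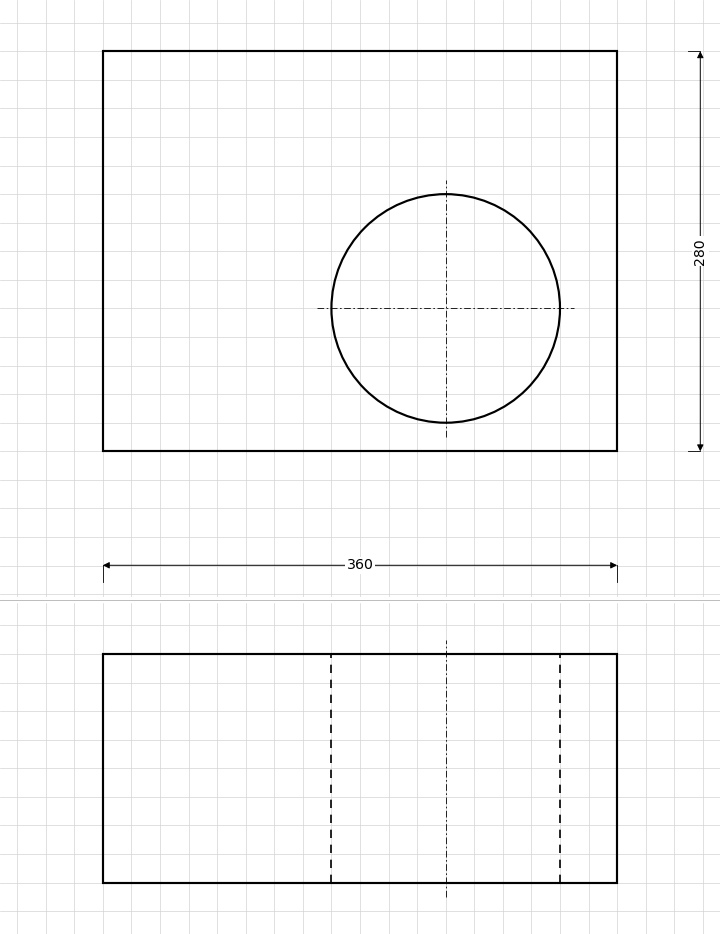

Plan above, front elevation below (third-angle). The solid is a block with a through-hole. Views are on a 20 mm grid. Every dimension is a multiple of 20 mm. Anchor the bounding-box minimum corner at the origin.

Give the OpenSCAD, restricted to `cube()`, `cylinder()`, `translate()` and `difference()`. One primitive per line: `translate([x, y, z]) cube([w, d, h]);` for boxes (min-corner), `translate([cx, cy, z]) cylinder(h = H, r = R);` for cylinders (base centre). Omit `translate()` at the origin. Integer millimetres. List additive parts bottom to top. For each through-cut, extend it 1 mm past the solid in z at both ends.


difference() {
  cube([360, 280, 160]);
  translate([240, 100, -1]) cylinder(h = 162, r = 80);
}
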